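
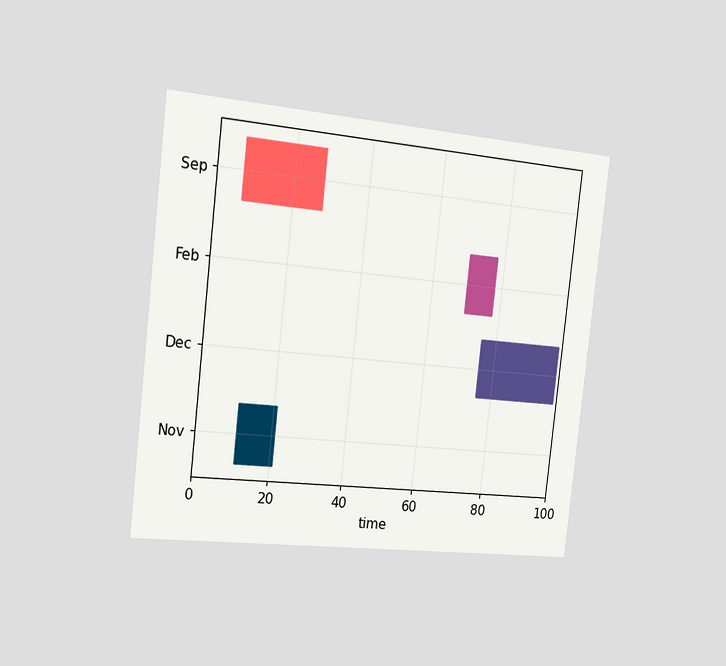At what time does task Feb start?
70

The chart is tilted about 6° clockwise and viewed slightly from the left. The Feb bar begins at t=70.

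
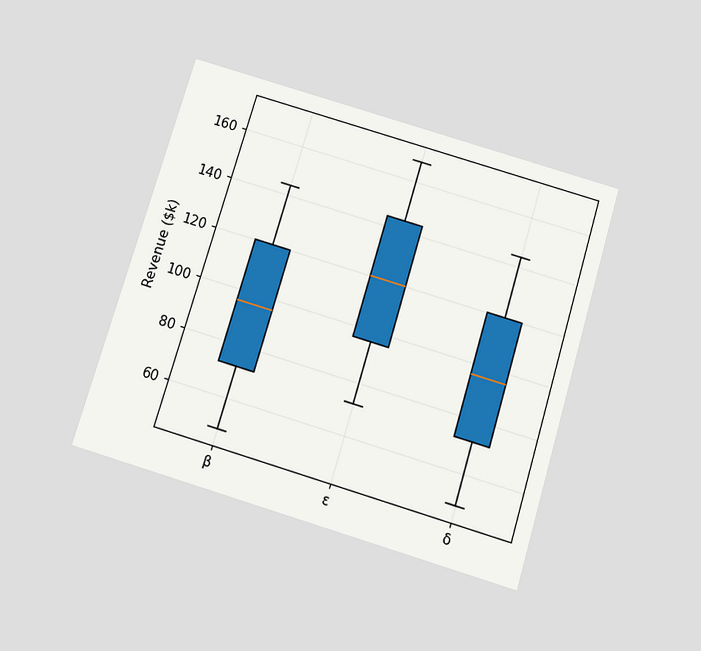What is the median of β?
$96k

The chart is tilted about 17° clockwise and viewed slightly from below. The median line in the β box sits at $96k.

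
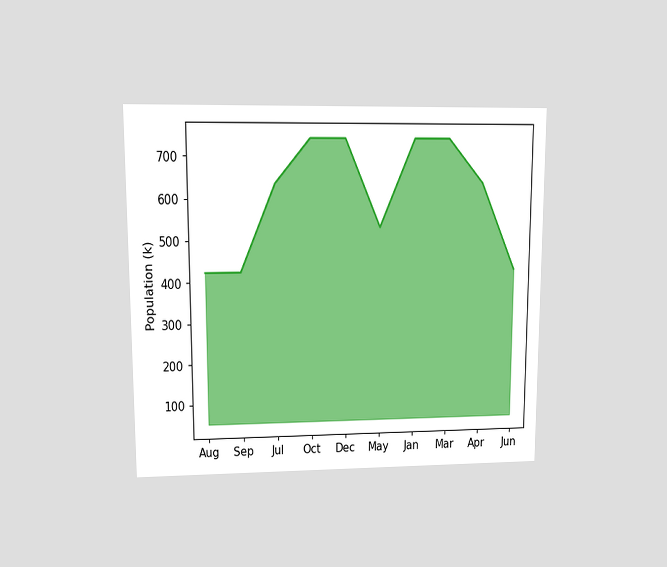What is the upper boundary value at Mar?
The chart is viewed at a slight angle. At Mar the upper boundary is at 742k.

742k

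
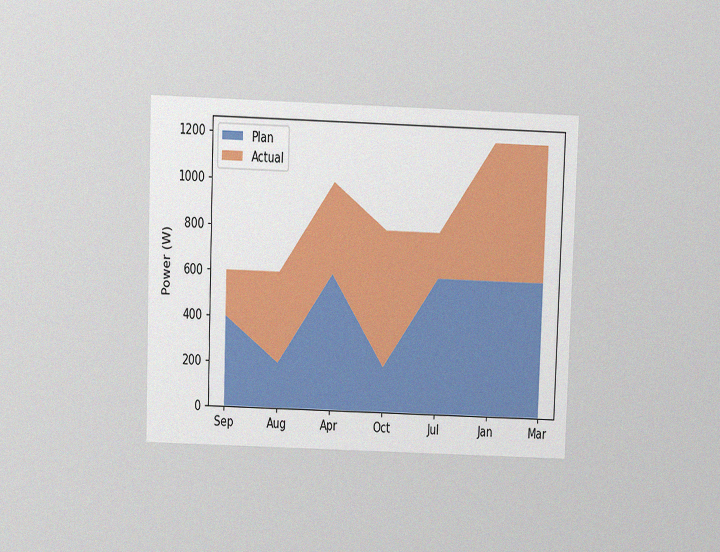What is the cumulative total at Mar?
The chart is tilted about 2° clockwise and viewed slightly from above, with some photo noise. The stacked total at Mar reaches 1200W.

1200W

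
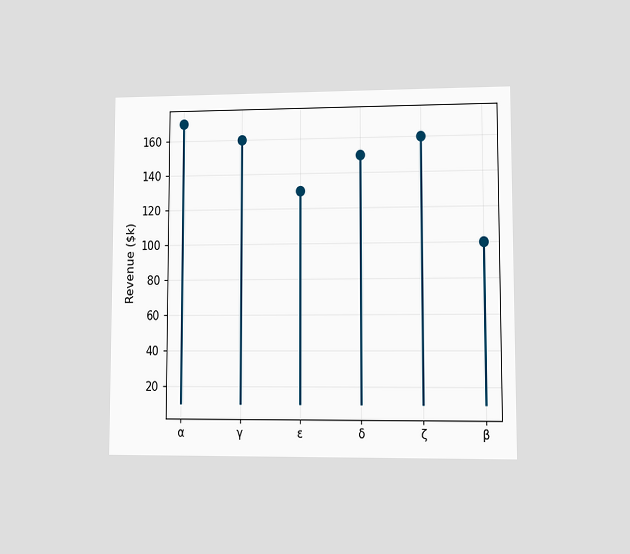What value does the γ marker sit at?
$160k

The chart is viewed at a slight angle. The γ marker sits at $160k.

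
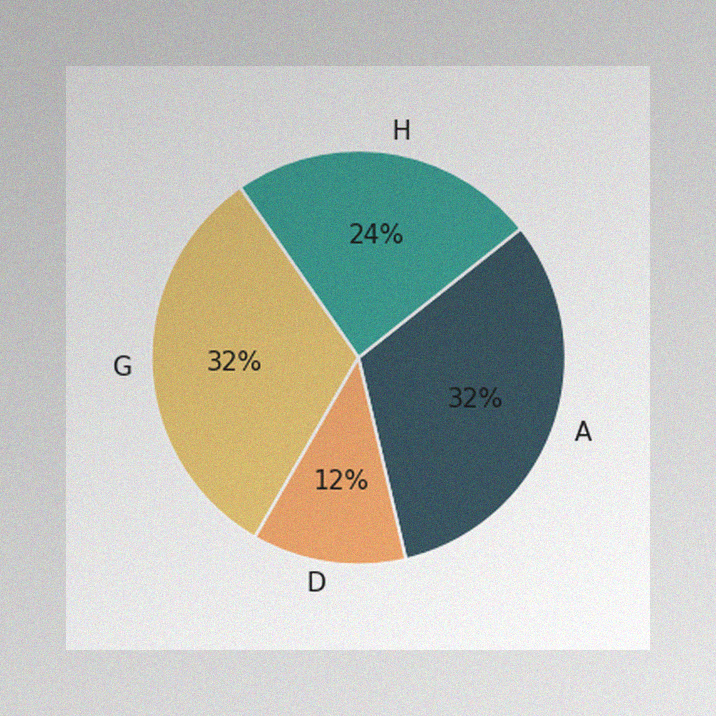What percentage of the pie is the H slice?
24%

The image has some photo noise and uneven lighting. The H slice takes up 24% of the pie.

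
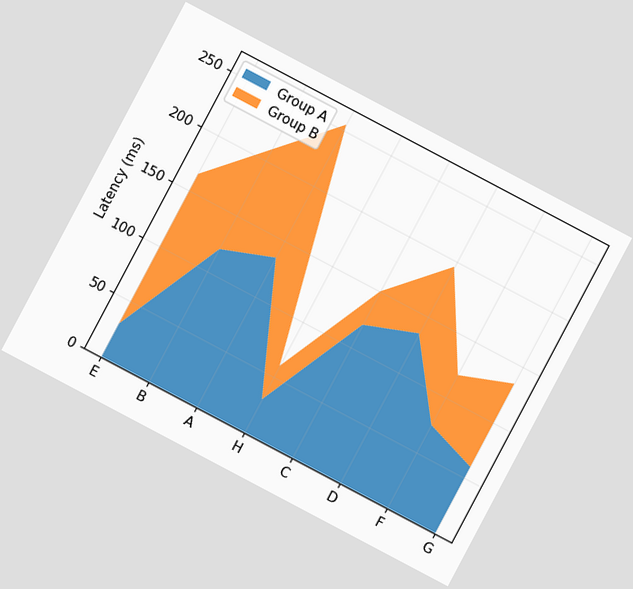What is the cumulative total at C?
150ms

The chart is tilted about 28° clockwise. The stacked total at C reaches 150ms.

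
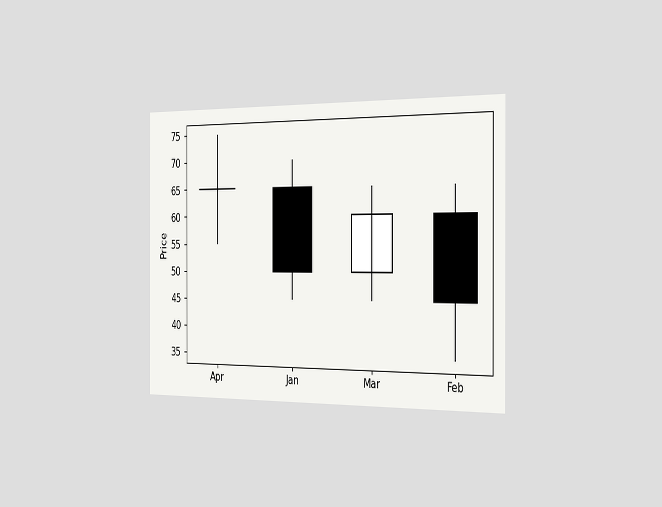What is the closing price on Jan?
The chart is viewed slightly from the right. The Jan candle closes at 50.

50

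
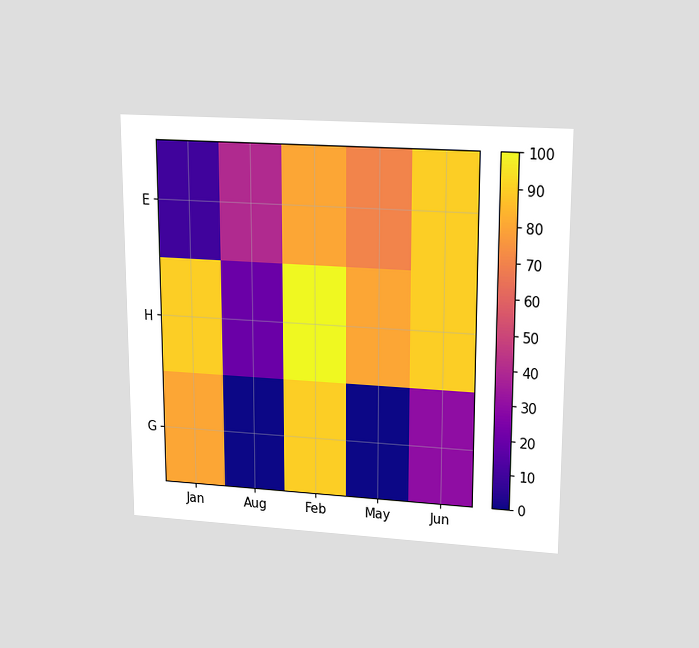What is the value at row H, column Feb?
The chart is viewed at a slight angle. Matching cell (H, Feb) against the colorbar gives 100.

100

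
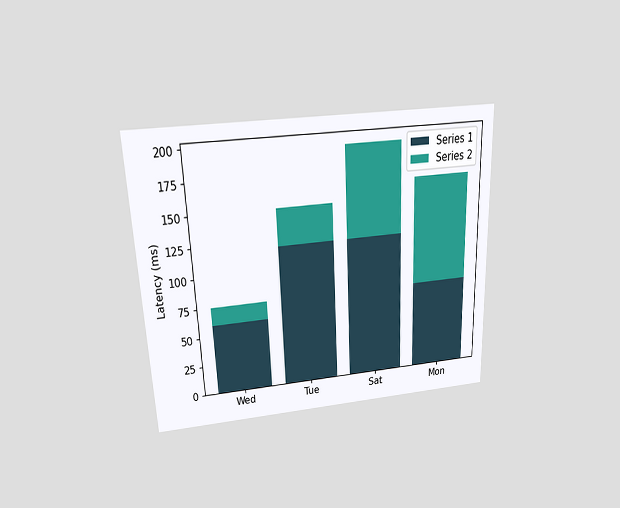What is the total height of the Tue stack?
The chart is tilted about 2° counter-clockwise and viewed slightly from above. The Tue stack's top reaches 150ms on the y-axis.

150ms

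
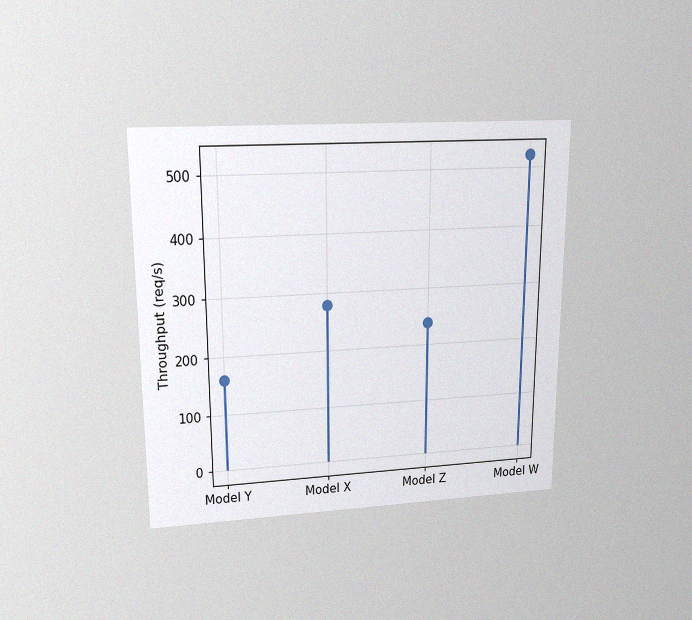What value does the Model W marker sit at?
The chart is viewed slightly from above, with some photo noise. The Model W marker sits at 520req/s.

520req/s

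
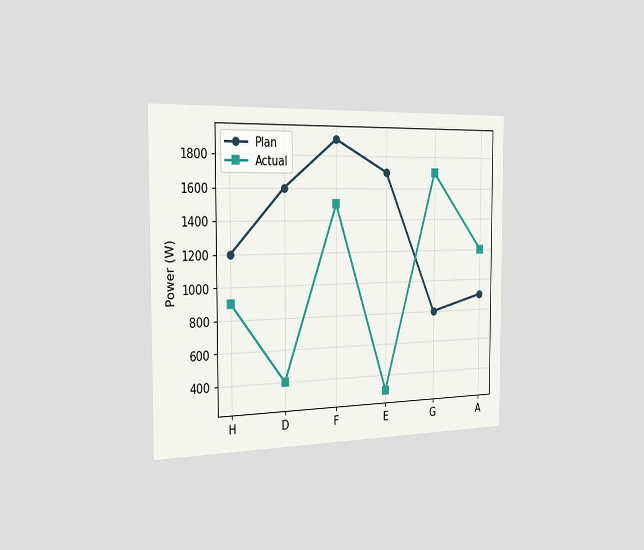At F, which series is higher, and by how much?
The chart is viewed slightly from the left. At F, Plan sits above the other line by 400W.

Plan, by 400W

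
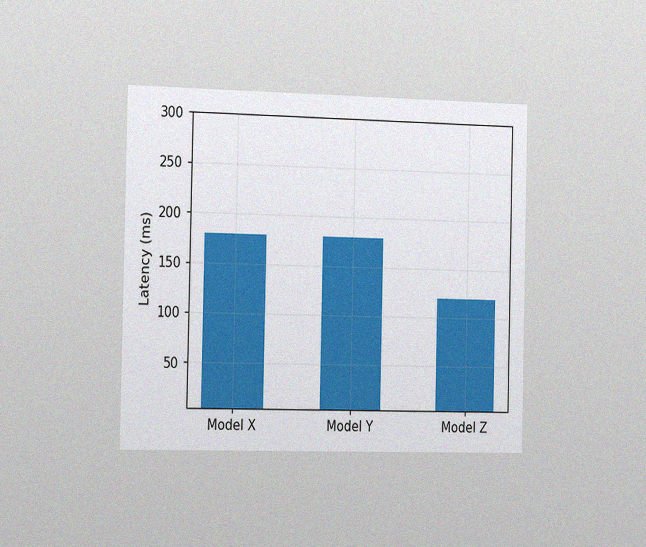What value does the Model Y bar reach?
The chart is viewed slightly from the left, with some photo noise. Reading along the chart's y-axis, the Model Y bar reaches 180ms.

180ms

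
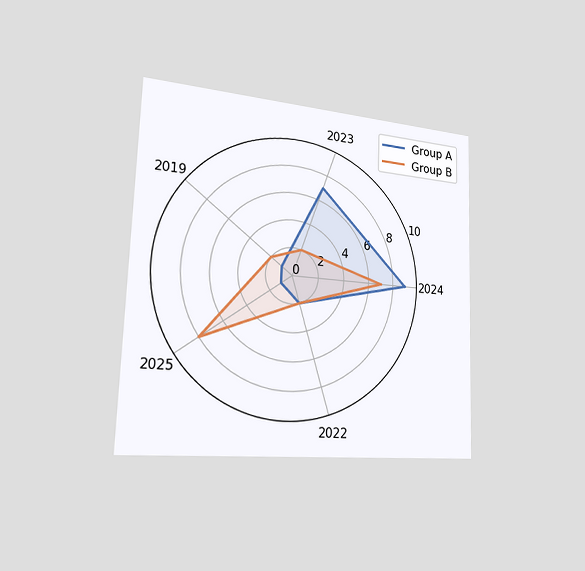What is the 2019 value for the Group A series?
The chart is viewed slightly from the left. On the 2019 axis, Group A reaches 1.

1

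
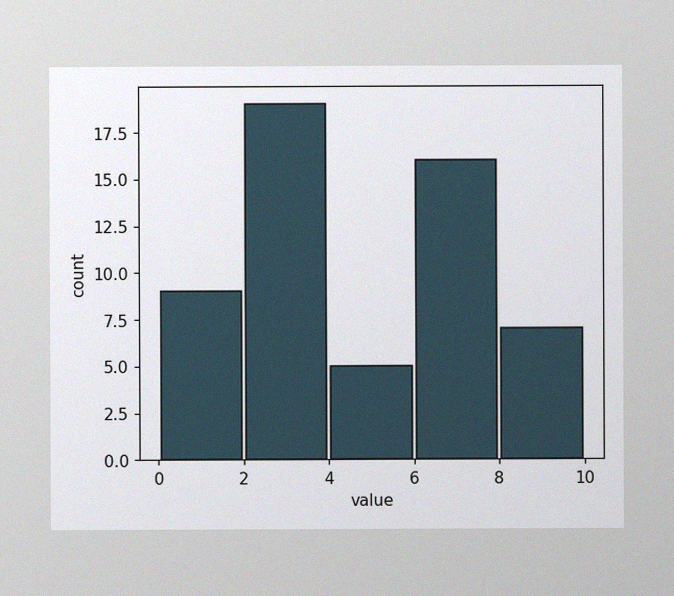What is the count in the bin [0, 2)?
The image has some photo noise and uneven lighting. The [0, 2) bin has height 9.

9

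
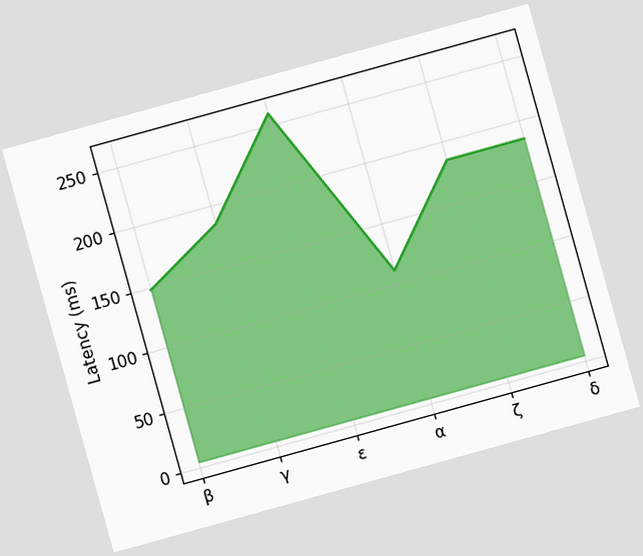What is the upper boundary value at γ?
The chart is tilted about 16° counter-clockwise. At γ the upper boundary is at 185ms.

185ms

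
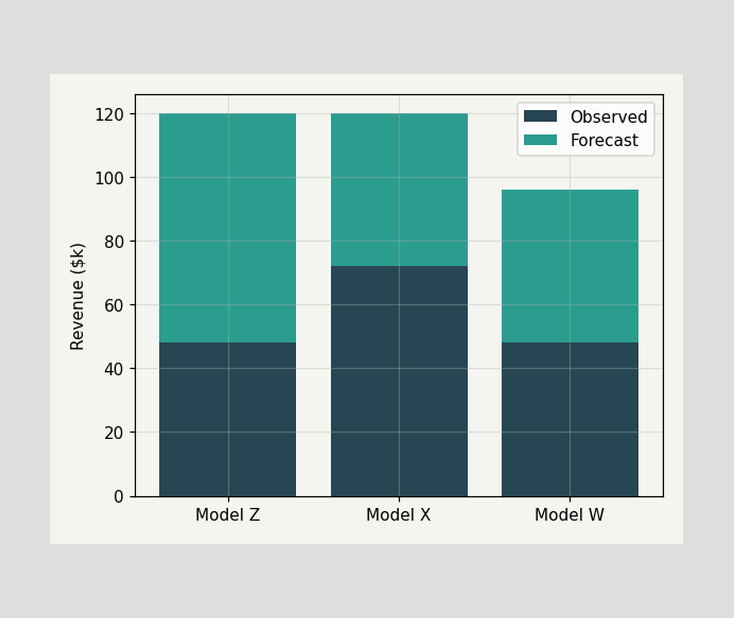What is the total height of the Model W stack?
$96k

The Model W stack's top reaches $96k on the y-axis.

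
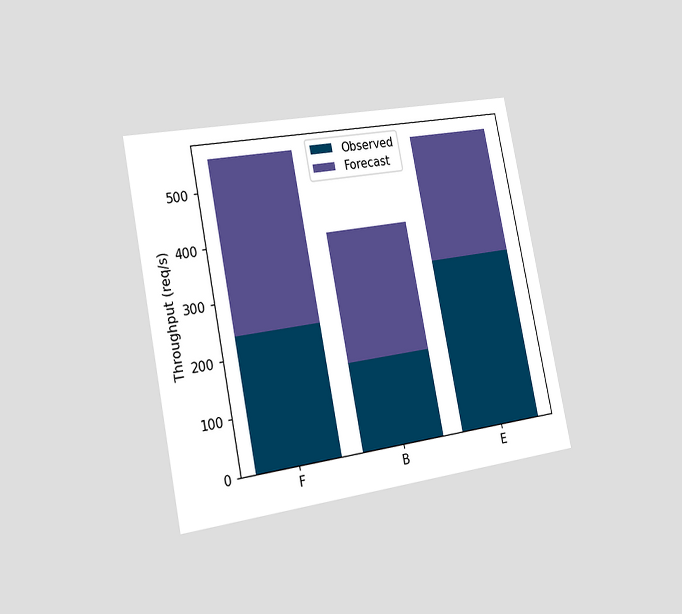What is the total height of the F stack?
The chart is tilted about 11° counter-clockwise and viewed slightly from the left. The F stack's top reaches 560req/s on the y-axis.

560req/s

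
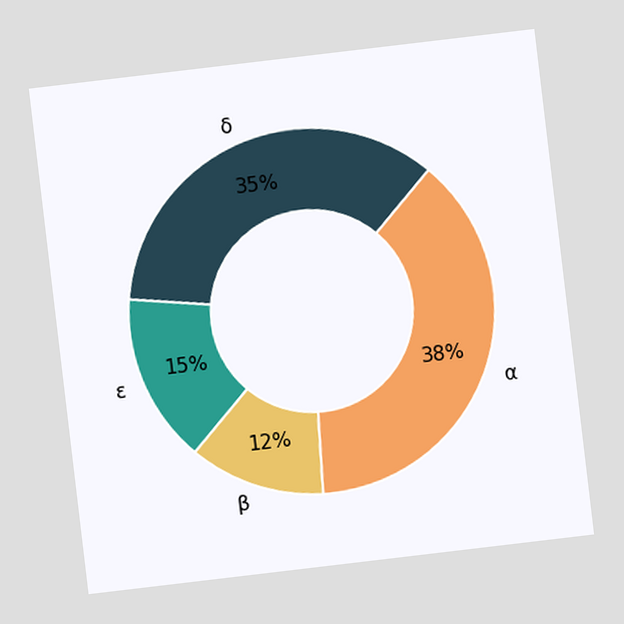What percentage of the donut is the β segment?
12%

The chart is tilted about 7° counter-clockwise. The β segment takes up 12% of the ring.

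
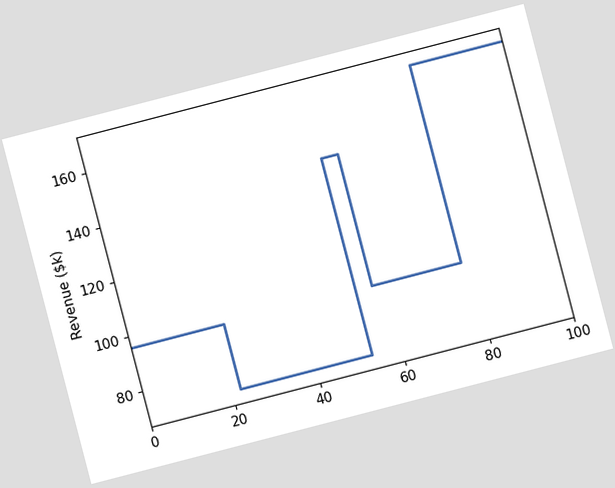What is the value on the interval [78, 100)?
$168k

The chart is tilted about 15° counter-clockwise. On [78, 100) the step sits at $168k.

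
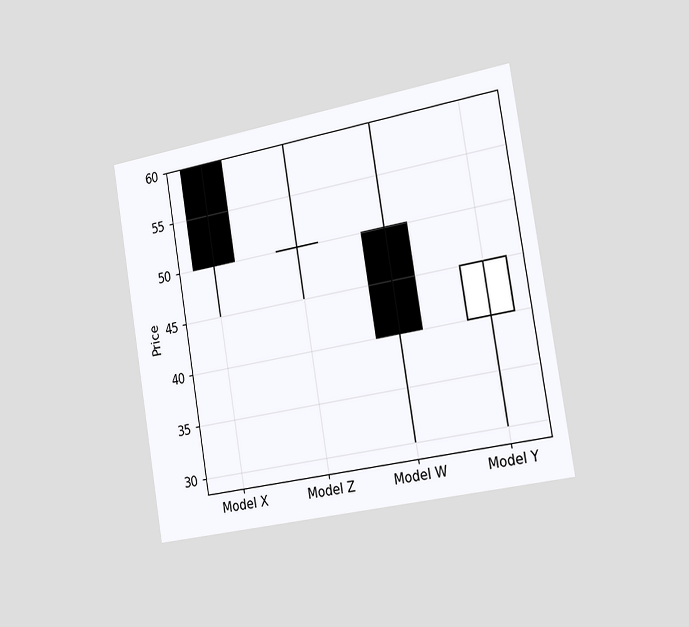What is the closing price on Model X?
50

The chart is tilted about 9° counter-clockwise and viewed slightly from the right. The Model X candle closes at 50.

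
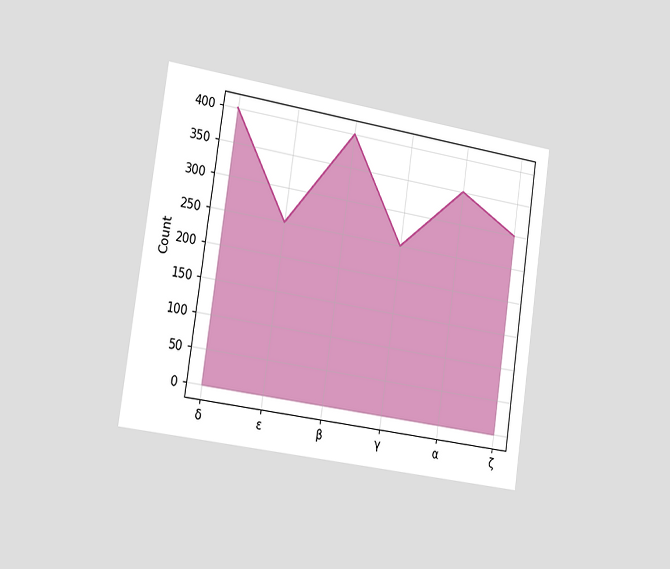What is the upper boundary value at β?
400

The chart is tilted about 8° clockwise and viewed slightly from the left. At β the upper boundary is at 400.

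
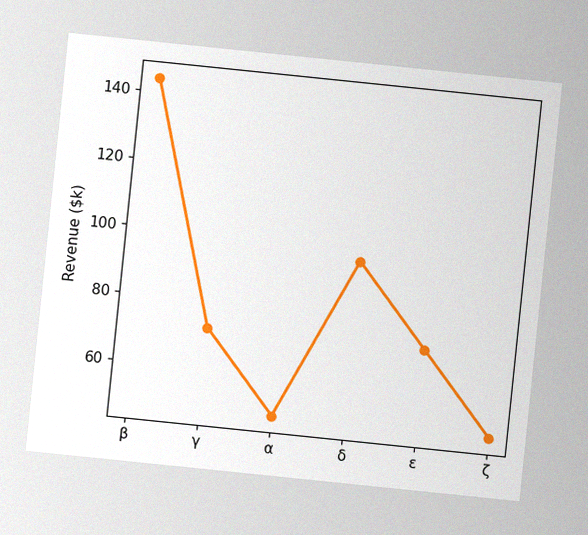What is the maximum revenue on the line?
The chart is tilted about 6° clockwise, with some photo noise. The highest point is at β, and reading across to the y-axis gives $144k.

$144k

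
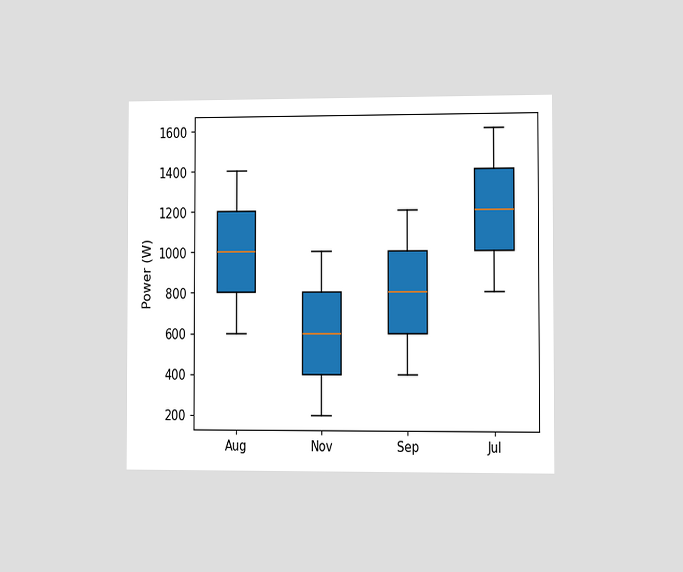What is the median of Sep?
The chart is viewed slightly from the right. The median line in the Sep box sits at 800W.

800W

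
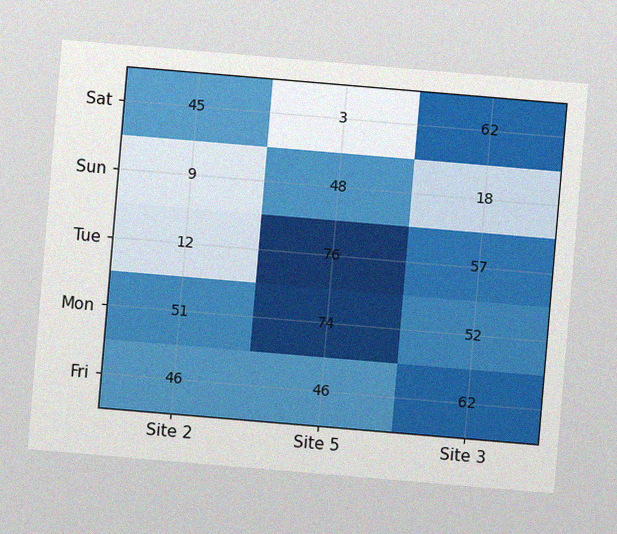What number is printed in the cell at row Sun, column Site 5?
The chart is tilted about 5° clockwise, with some photo noise. The (Sun, Site 5) cell reads 48.

48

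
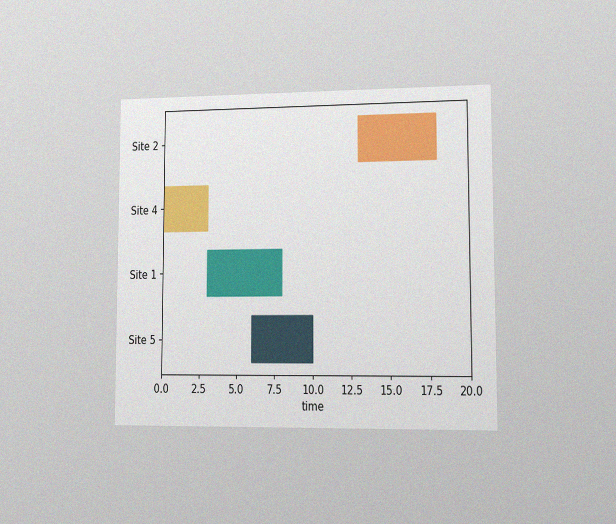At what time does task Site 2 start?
The chart is viewed slightly from the right, with some photo noise. The Site 2 bar begins at t=13.

13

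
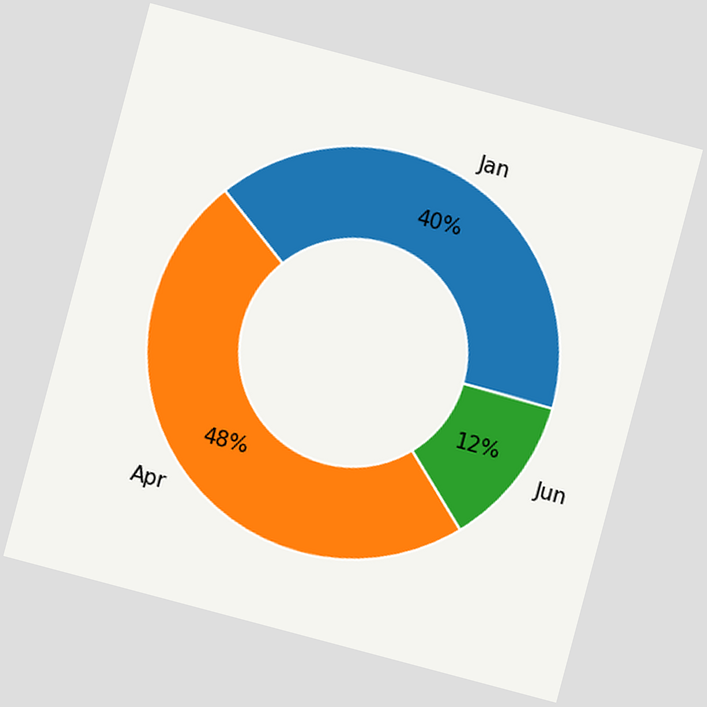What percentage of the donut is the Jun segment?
The chart is tilted about 15° clockwise. The Jun segment takes up 12% of the ring.

12%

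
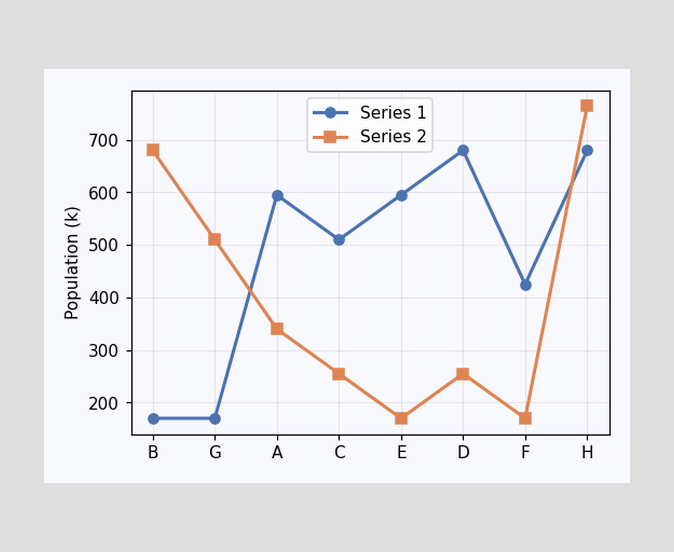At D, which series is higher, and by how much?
Series 1, by 425k

At D, Series 1 sits above the other line by 425k.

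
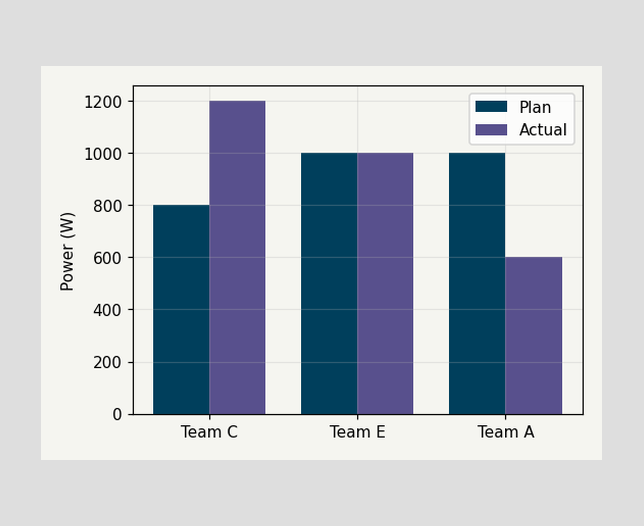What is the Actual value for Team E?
1000W

The Actual bar at Team E reaches 1000W on the y-axis.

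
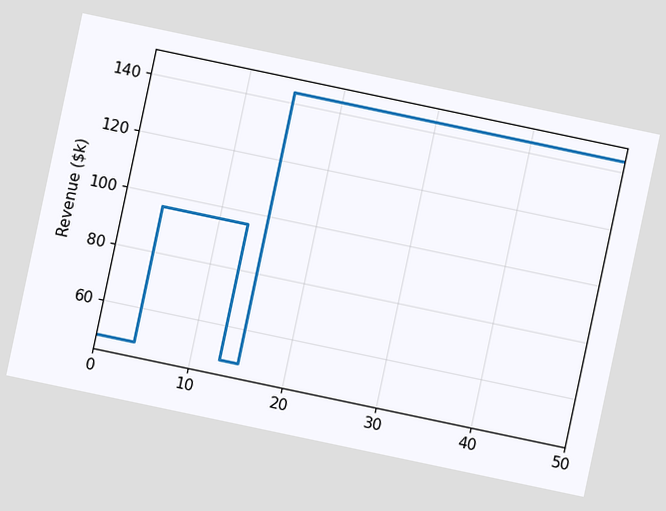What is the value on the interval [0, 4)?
The chart is tilted about 12° clockwise. On [0, 4) the step sits at $48k.

$48k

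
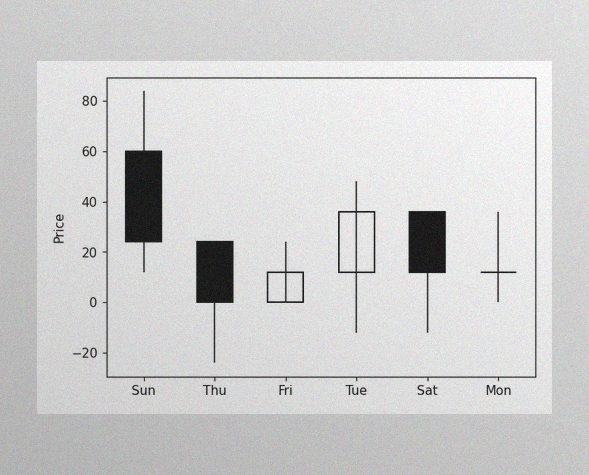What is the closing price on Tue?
The image has some photo noise and uneven lighting. The Tue candle closes at 36.

36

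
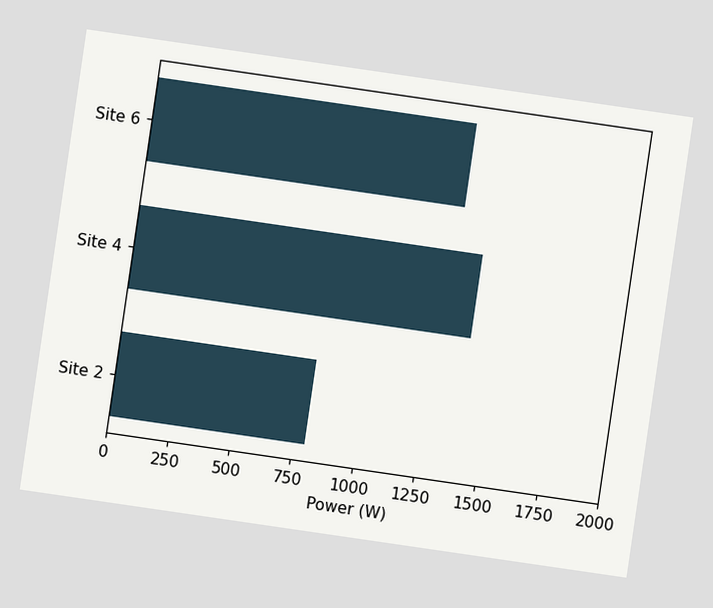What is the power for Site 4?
1400W

The chart is tilted about 8° clockwise. Reading along the chart's x-axis, the Site 4 bar reaches 1400W.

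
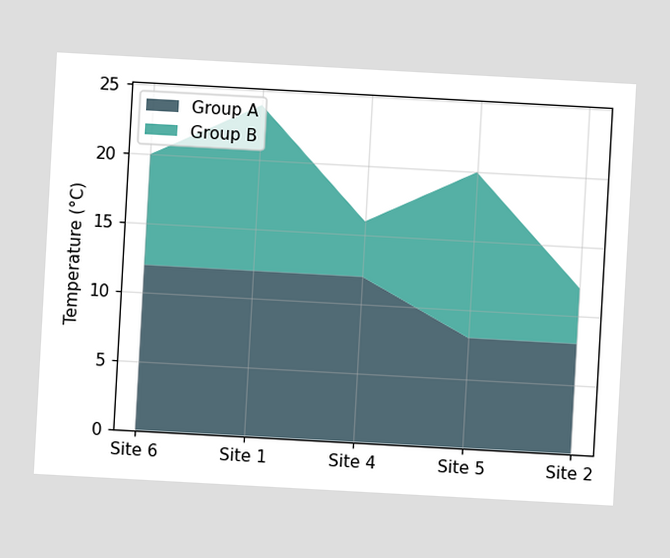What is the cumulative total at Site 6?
The chart is tilted about 3° clockwise. The stacked total at Site 6 reaches 20°C.

20°C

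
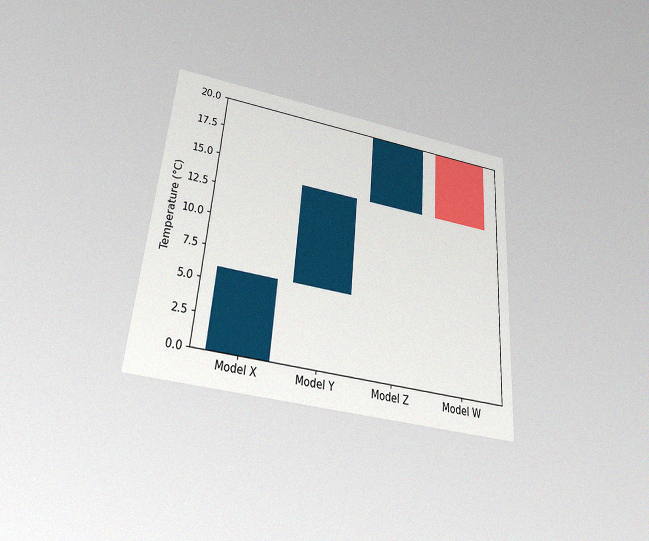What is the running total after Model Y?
The chart is tilted about 4° clockwise and viewed slightly from below, with some photo noise. After Model Y the running total reaches 14°C.

14°C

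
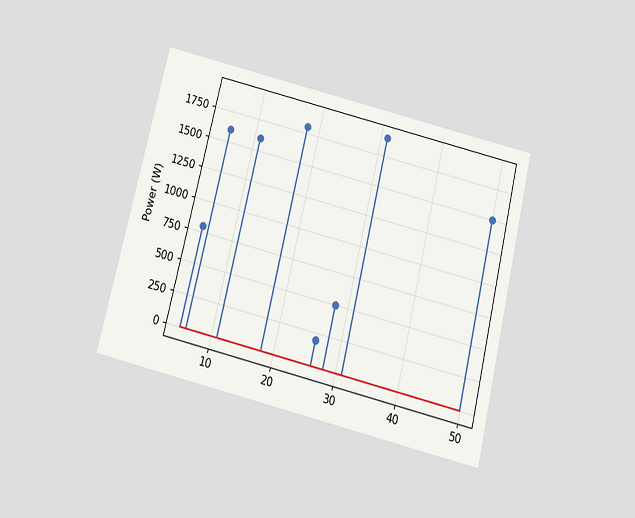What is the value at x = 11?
1600W

The chart is tilted about 14° clockwise and viewed slightly from below. The stem at x=11 reaches 1600W.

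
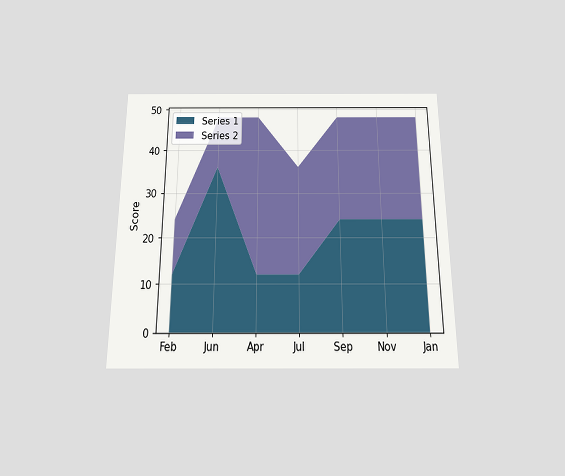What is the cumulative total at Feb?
24

The chart is viewed slightly from below. The stacked total at Feb reaches 24.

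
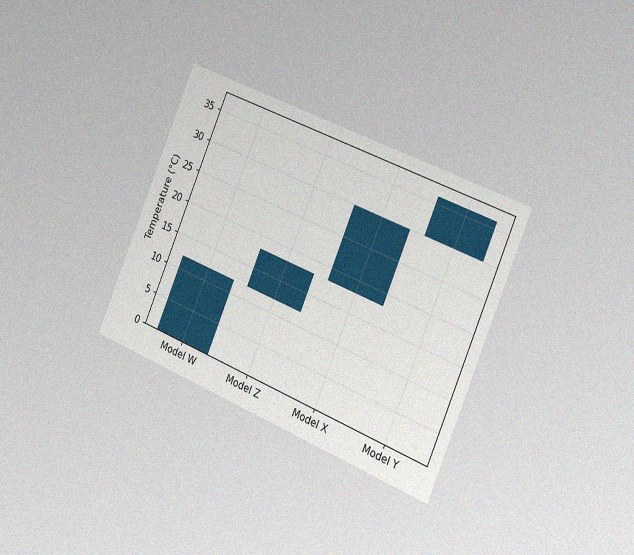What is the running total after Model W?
12°C

The chart is tilted about 23° clockwise and viewed slightly from the right, with some photo noise. After Model W the running total reaches 12°C.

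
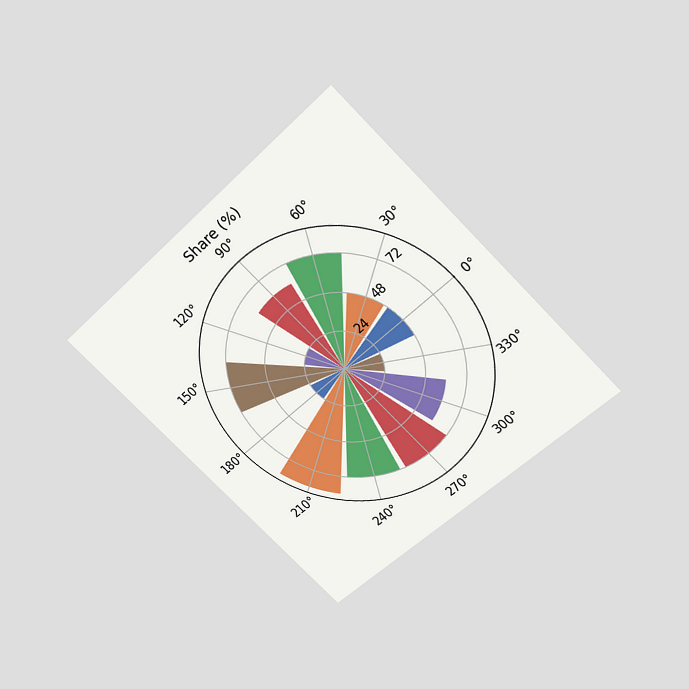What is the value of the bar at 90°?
60%

The chart is tilted about 45° counter-clockwise and viewed slightly from above. The bar at 90° reaches 60% on the radial axis.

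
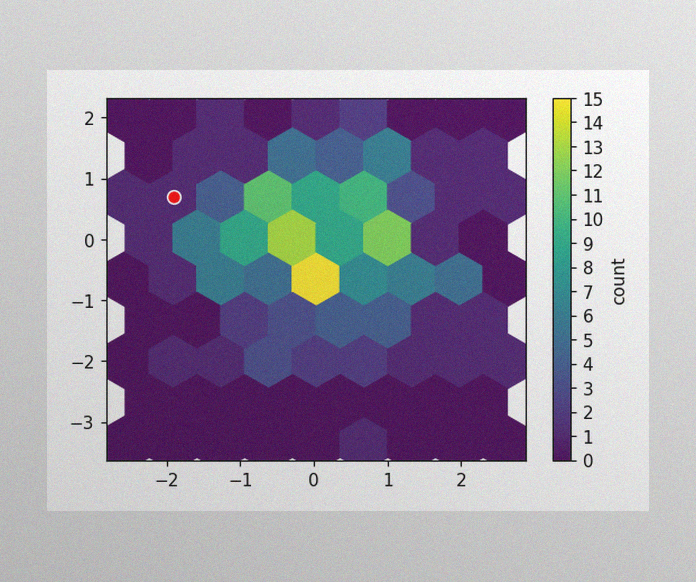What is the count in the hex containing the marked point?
The image has some photo noise and uneven lighting. The marked hex reads 1 on the colorbar.

1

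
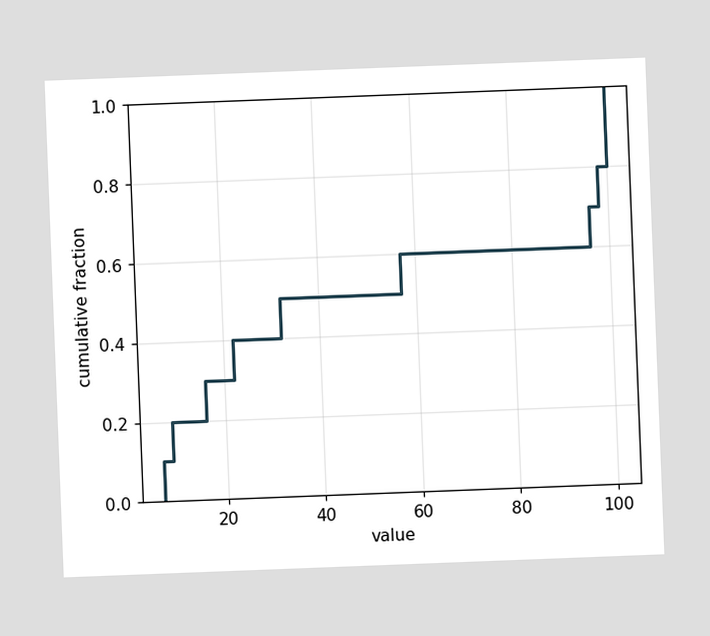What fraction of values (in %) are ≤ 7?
10%

The chart is tilted about 2° counter-clockwise. At x=7 the ECDF step is at 10%.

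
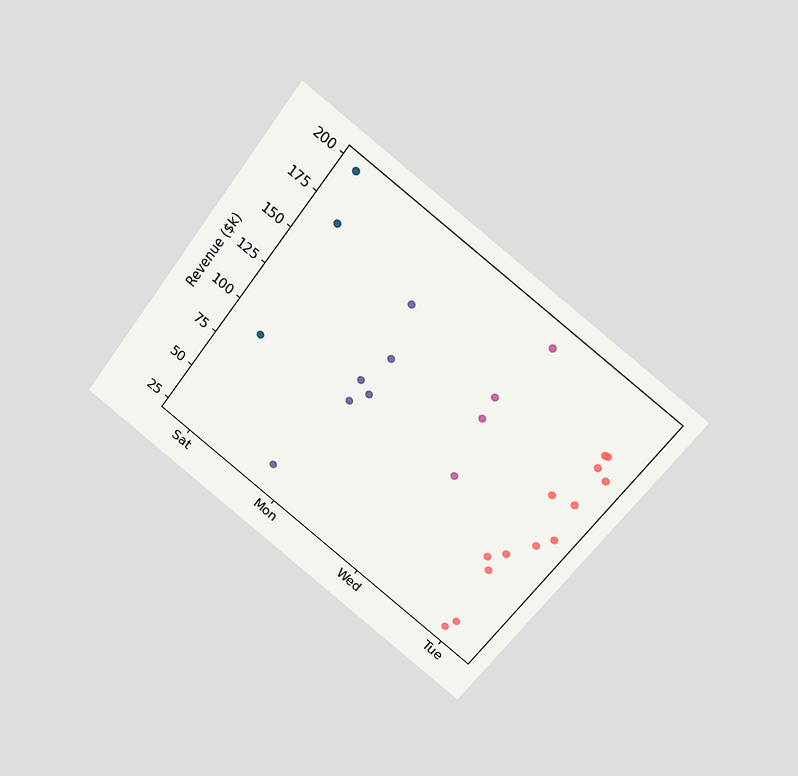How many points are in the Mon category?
The chart is tilted about 37° clockwise and viewed slightly from above. Counting the markers in the Mon column gives 6.

6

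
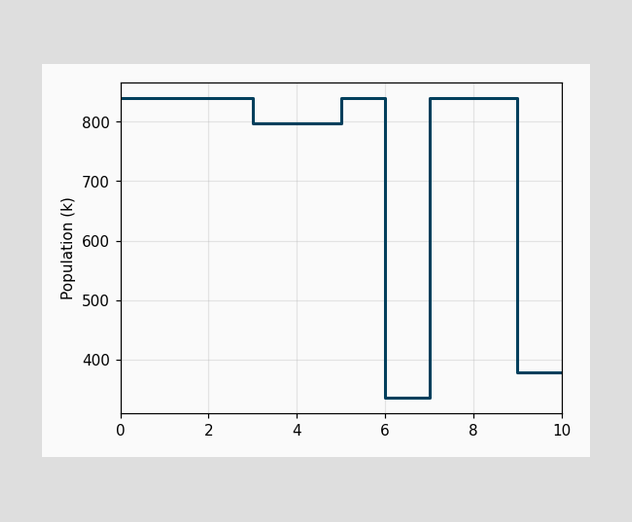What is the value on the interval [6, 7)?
On [6, 7) the step sits at 336k.

336k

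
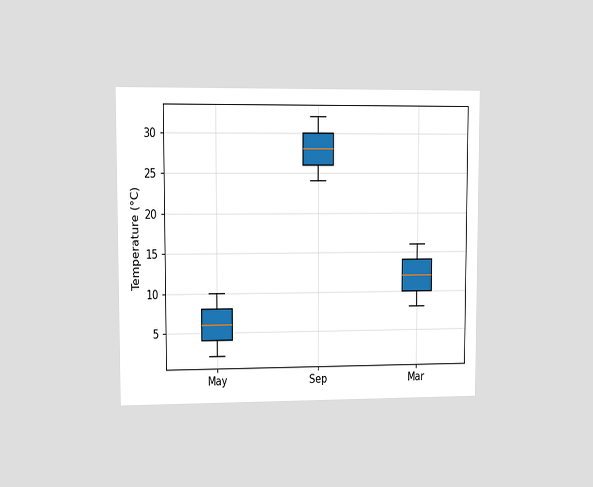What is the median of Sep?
The chart is viewed at a slight angle. The median line in the Sep box sits at 28°C.

28°C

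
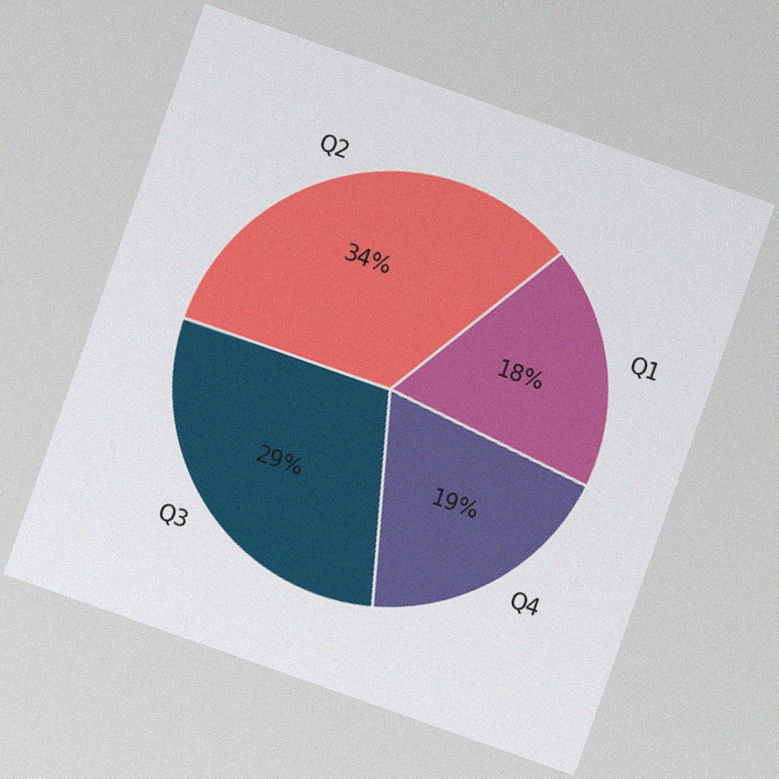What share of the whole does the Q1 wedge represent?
18%

The chart is tilted about 19° clockwise, with some photo noise. The Q1 slice takes up 18% of the pie.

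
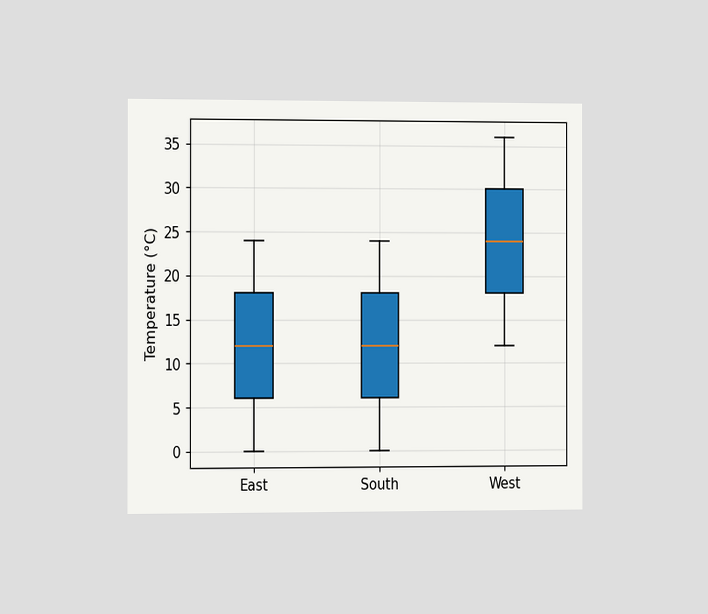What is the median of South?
The chart is viewed slightly from the left. The median line in the South box sits at 12°C.

12°C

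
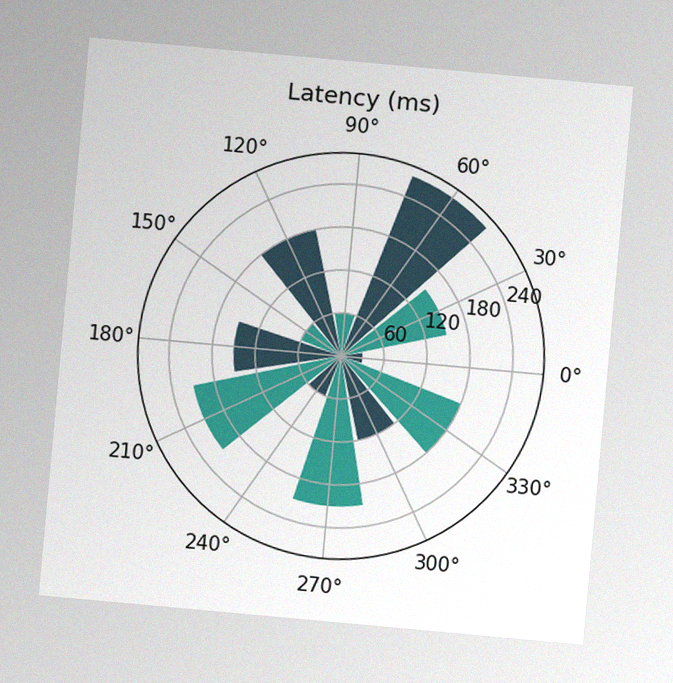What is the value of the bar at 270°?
210ms

The chart is tilted about 5° clockwise, with some photo noise. The bar at 270° reaches 210ms on the radial axis.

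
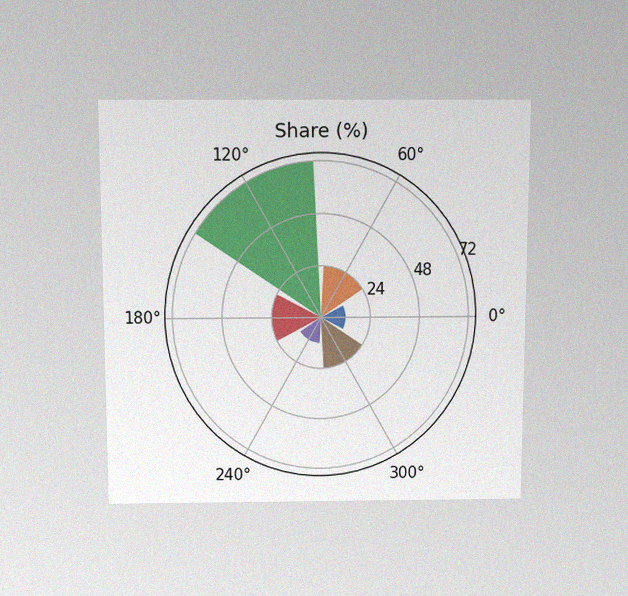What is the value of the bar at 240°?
12%

The chart is viewed slightly from above, with some photo noise. The bar at 240° reaches 12% on the radial axis.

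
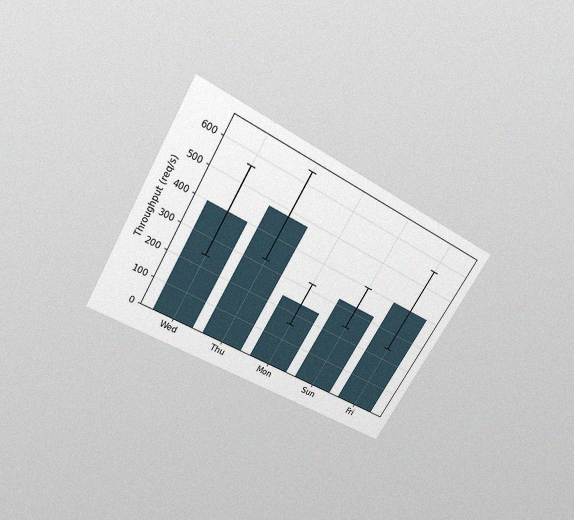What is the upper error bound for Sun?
400req/s

The chart is tilted about 31° clockwise and viewed slightly from above, with some photo noise. The Sun bar's upper whisker reaches 400req/s.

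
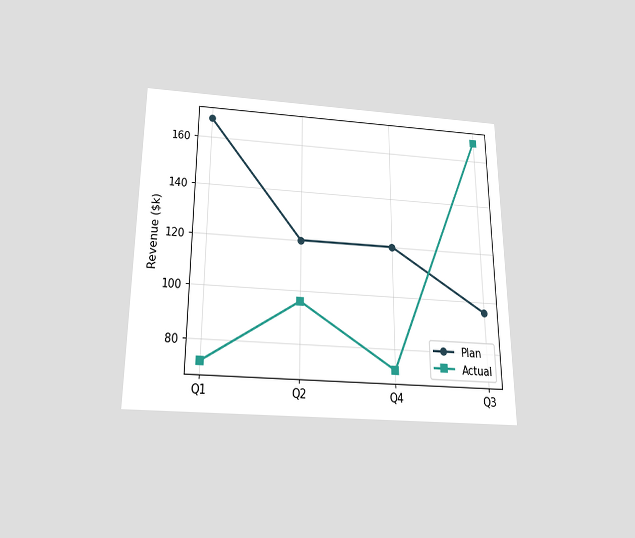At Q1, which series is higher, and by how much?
The chart is viewed slightly from below. At Q1, Plan sits above the other line by $96k.

Plan, by $96k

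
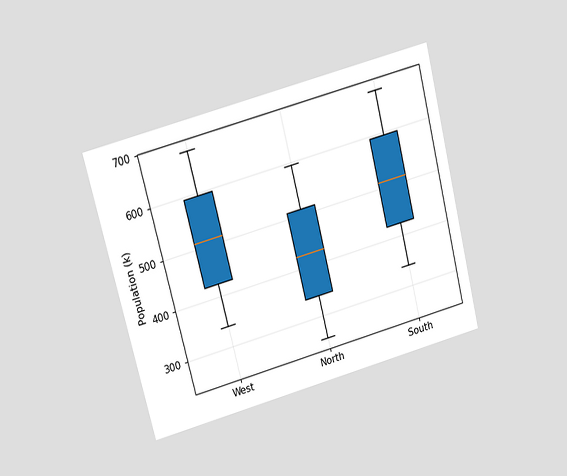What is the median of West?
The chart is tilted about 14° counter-clockwise and viewed slightly from above. The median line in the West box sits at 510k.

510k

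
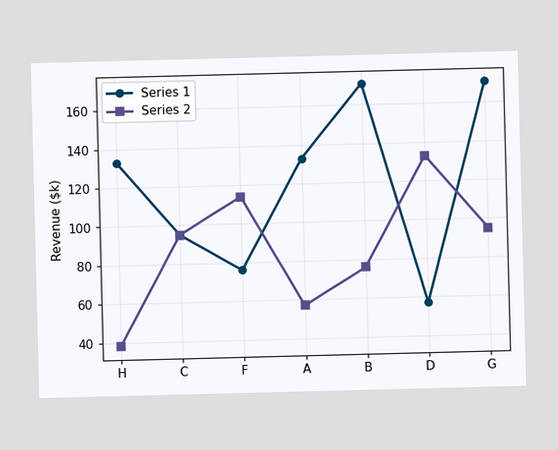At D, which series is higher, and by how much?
At D, Series 2 sits above the other line by $76k.

Series 2, by $76k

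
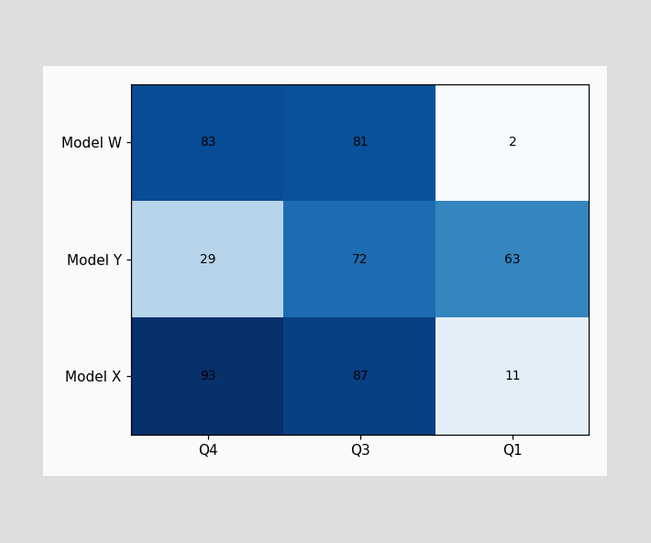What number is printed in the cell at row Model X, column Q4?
93

The (Model X, Q4) cell reads 93.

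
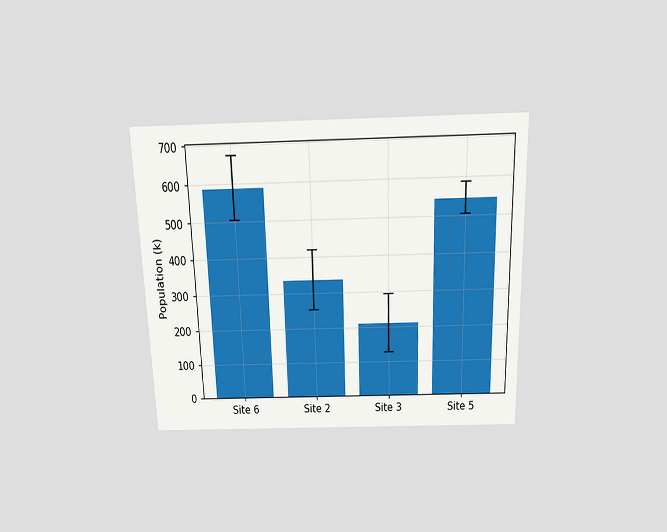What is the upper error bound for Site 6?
The chart is viewed slightly from above. The Site 6 bar's upper whisker reaches 672k.

672k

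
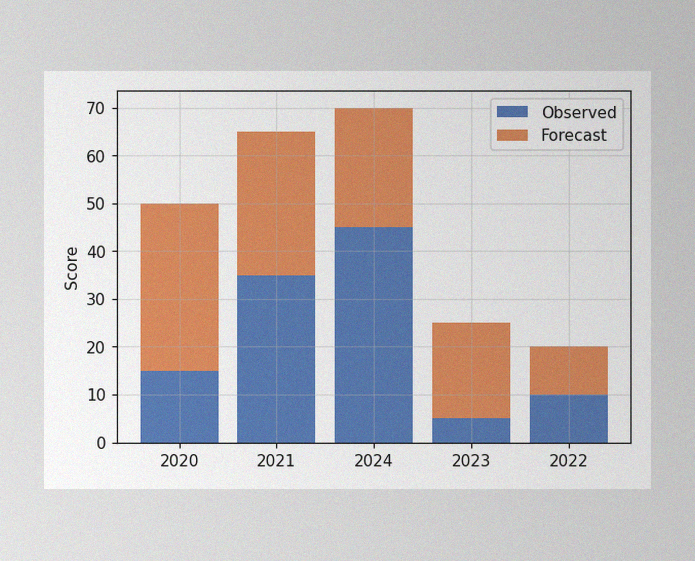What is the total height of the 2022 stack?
The image has some photo noise and uneven lighting. The 2022 stack's top reaches 20 on the y-axis.

20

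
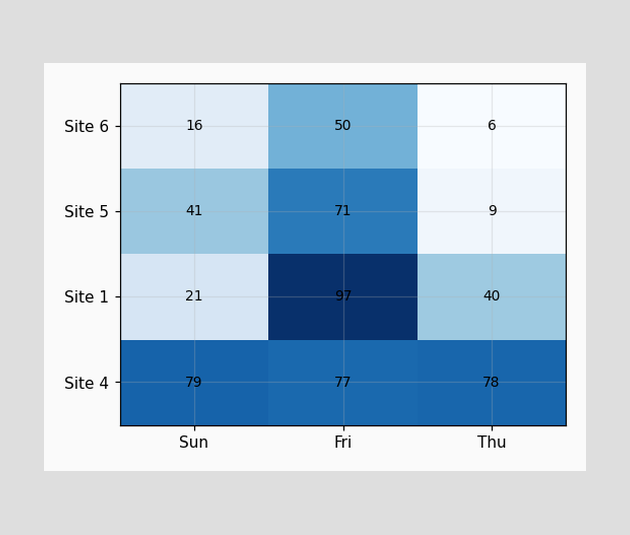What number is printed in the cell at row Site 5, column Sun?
41

The (Site 5, Sun) cell reads 41.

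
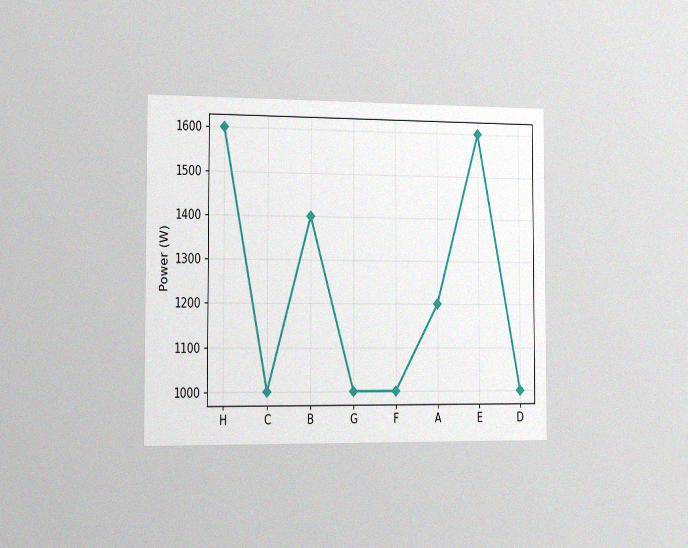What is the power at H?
The chart is viewed slightly from the left, with some photo noise. At H, the line is at 1600W.

1600W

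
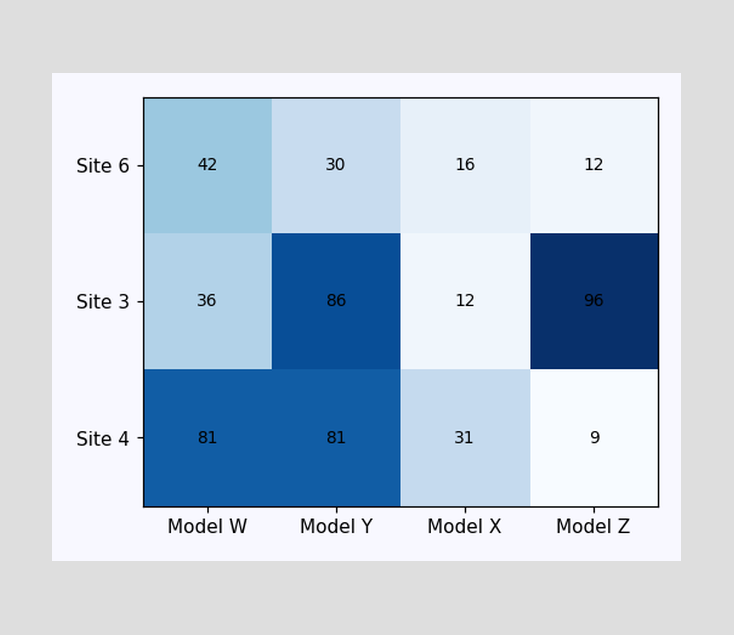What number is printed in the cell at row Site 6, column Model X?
16

The (Site 6, Model X) cell reads 16.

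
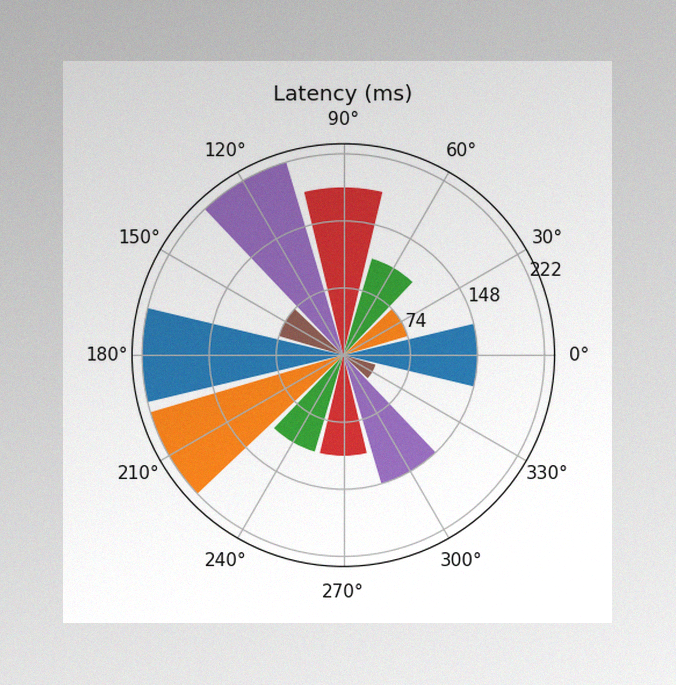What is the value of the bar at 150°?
74ms

The image has some photo noise and uneven lighting. The bar at 150° reaches 74ms on the radial axis.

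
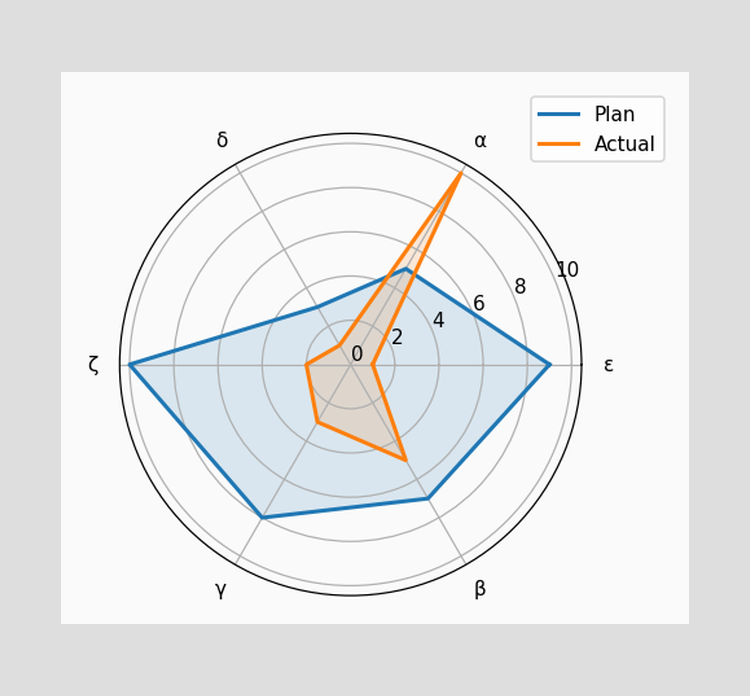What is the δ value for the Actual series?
1

On the δ axis, Actual reaches 1.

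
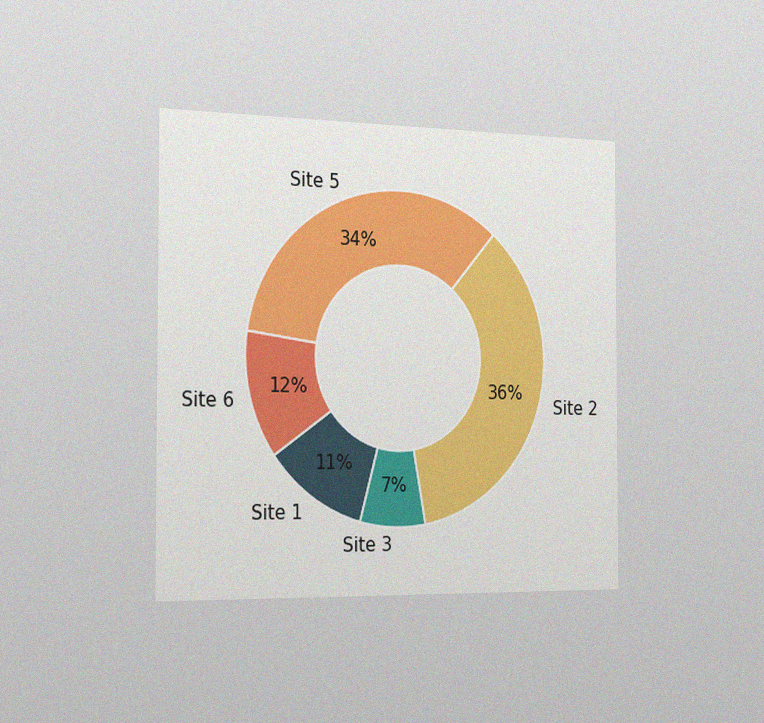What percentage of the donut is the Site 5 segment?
The chart is viewed slightly from the left, with some photo noise. The Site 5 segment takes up 34% of the ring.

34%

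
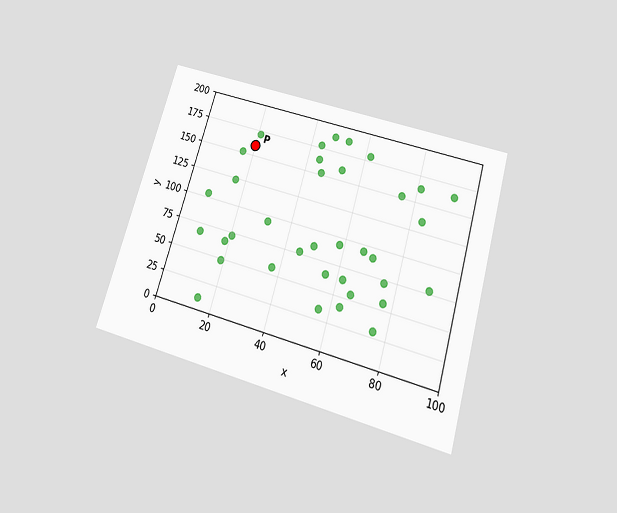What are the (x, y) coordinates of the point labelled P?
(20, 160)

The chart is tilted about 16° clockwise and viewed slightly from below. Following the gridlines from P to each axis, P sits at (20, 160).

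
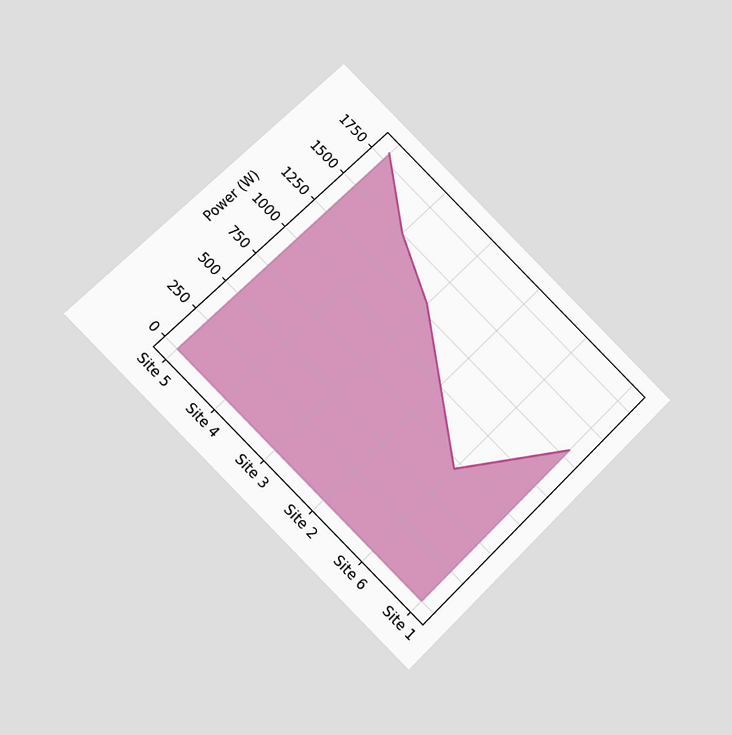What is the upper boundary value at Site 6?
700W

The chart is tilted about 45° clockwise and viewed at a slight angle. At Site 6 the upper boundary is at 700W.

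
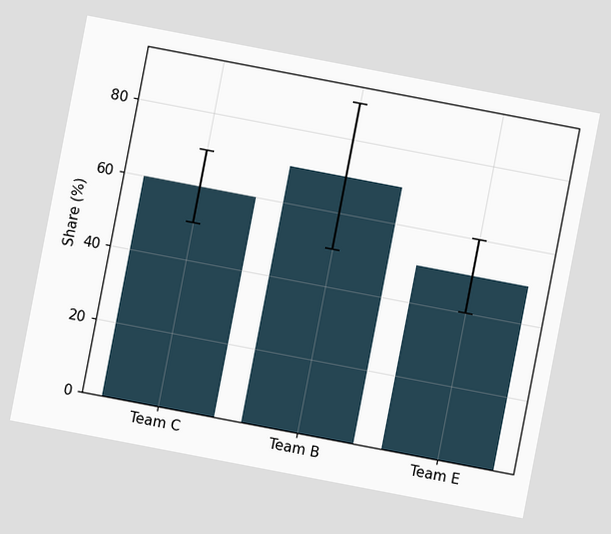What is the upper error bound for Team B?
The chart is tilted about 11° clockwise. The Team B bar's upper whisker reaches 90%.

90%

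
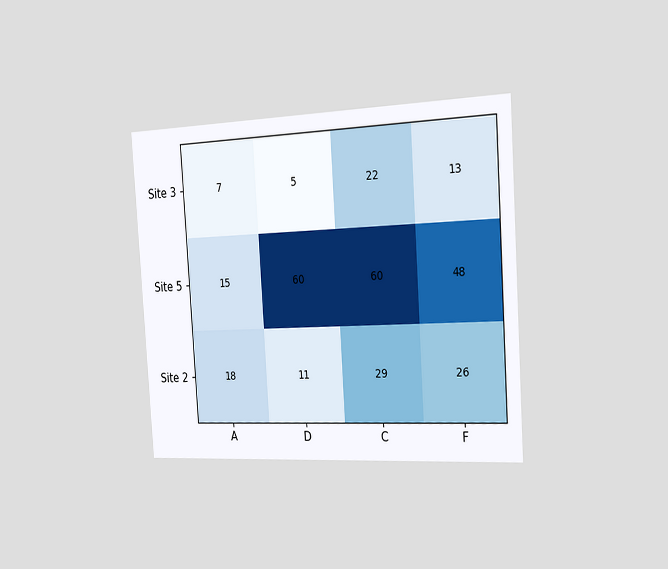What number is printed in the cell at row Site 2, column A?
The chart is tilted about 4° counter-clockwise and viewed slightly from the right. The (Site 2, A) cell reads 18.

18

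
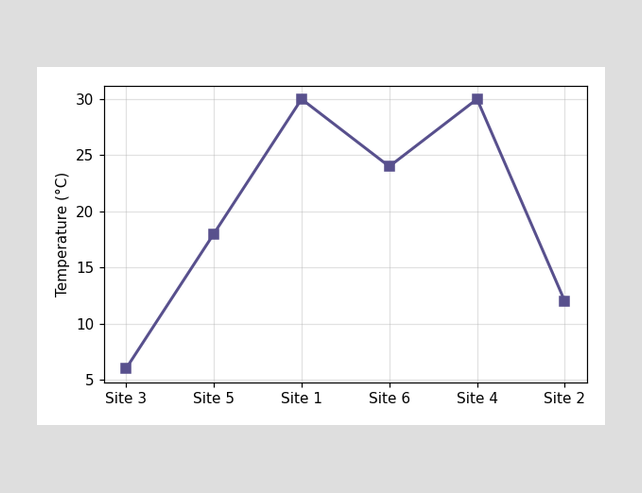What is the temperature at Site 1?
30°C

At Site 1, the line is at 30°C.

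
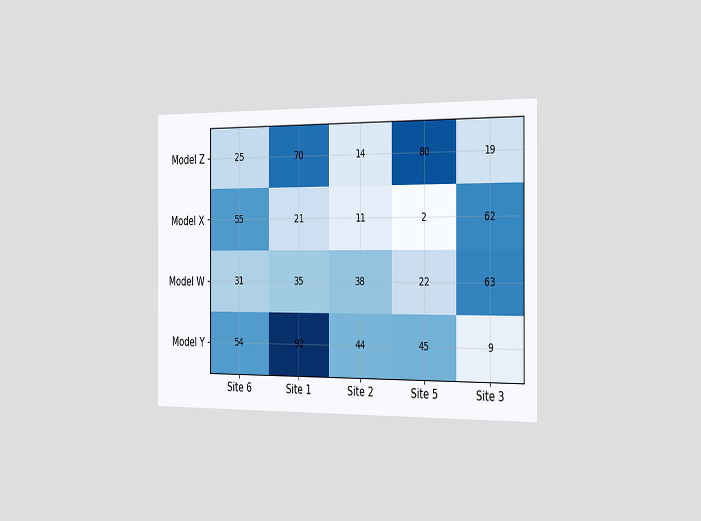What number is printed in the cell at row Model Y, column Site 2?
The chart is viewed slightly from the right. The (Model Y, Site 2) cell reads 44.

44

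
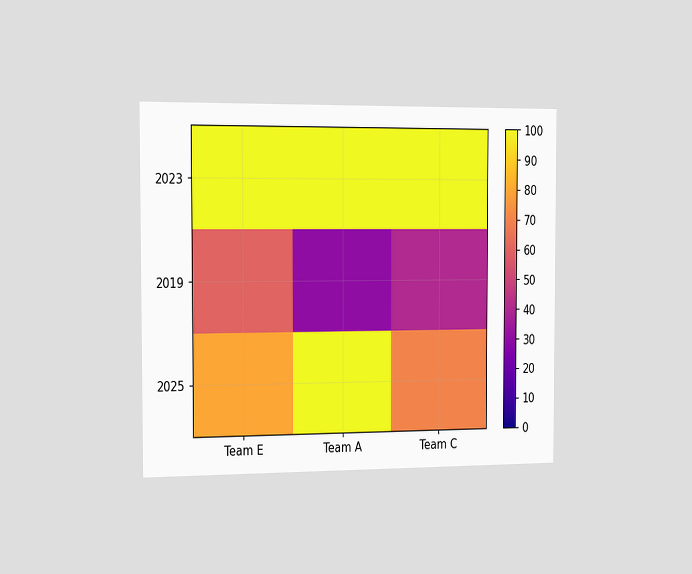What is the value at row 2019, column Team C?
40

The chart is viewed slightly from the left. Matching cell (2019, Team C) against the colorbar gives 40.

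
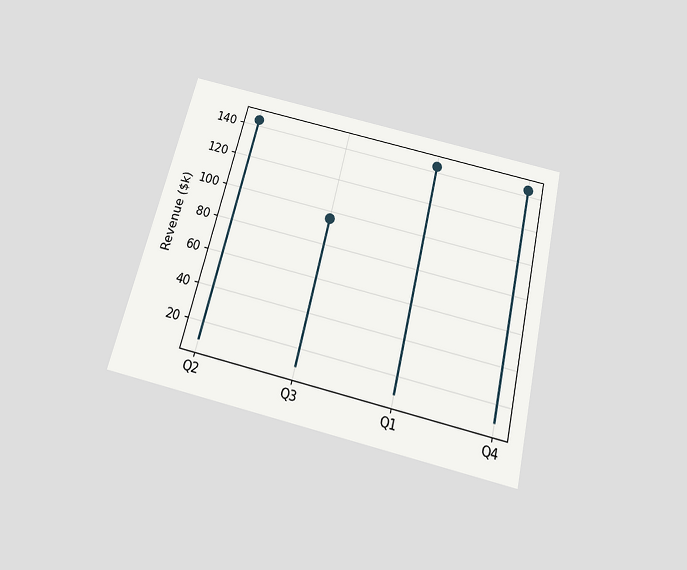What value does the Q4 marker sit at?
The chart is tilted about 14° clockwise and viewed slightly from below. The Q4 marker sits at $144k.

$144k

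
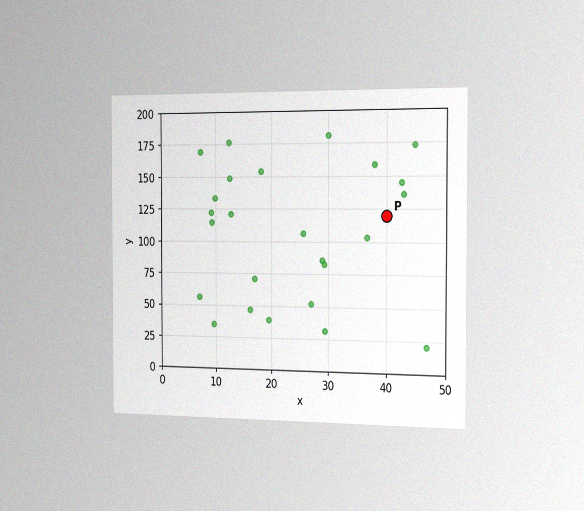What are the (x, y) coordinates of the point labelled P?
The chart is viewed slightly from the right, with some photo noise. Following the gridlines from P to each axis, P sits at (40, 120).

(40, 120)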